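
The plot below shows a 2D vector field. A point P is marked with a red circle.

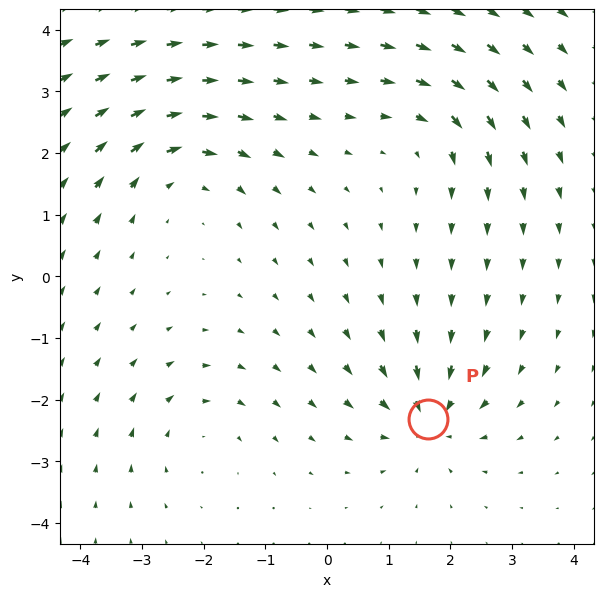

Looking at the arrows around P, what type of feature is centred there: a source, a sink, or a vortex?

sink

At P (1.6, -2.3) the arrows converge inward. Divergence about -6, curl ≈0 — negative divergence with near-zero curl is a sink.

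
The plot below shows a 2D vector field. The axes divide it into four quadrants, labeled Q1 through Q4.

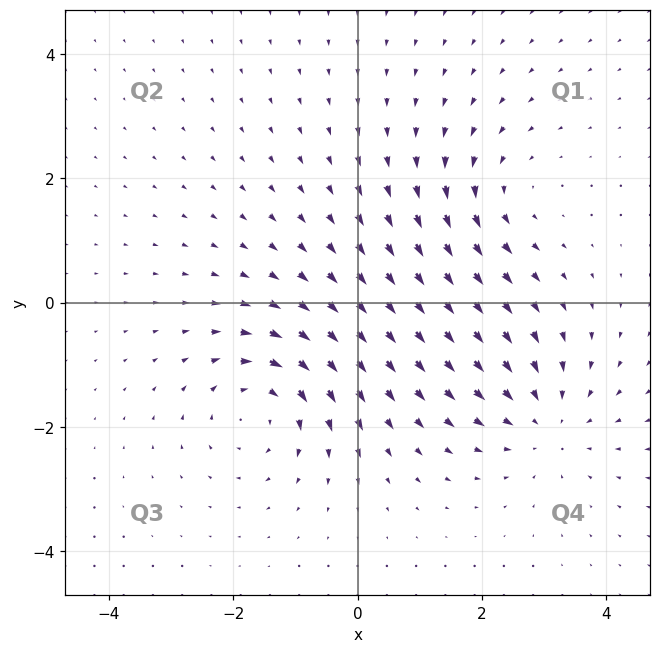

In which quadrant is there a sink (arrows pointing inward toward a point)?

The sink sits at approximately (3.0, -1.9), which lies in quadrant Q4. The divergence there is about -4, negative as expected for a sink.

Q4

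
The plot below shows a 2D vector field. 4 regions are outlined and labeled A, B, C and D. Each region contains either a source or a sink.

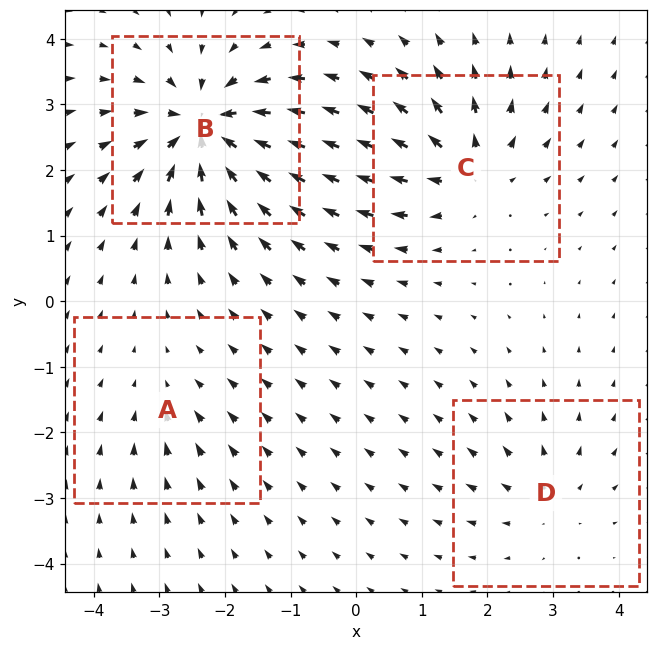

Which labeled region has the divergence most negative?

B

Divergence at each region's feature centre — A: about -3, B: about -9, C: about +6, D: about +4. Region B is most negative.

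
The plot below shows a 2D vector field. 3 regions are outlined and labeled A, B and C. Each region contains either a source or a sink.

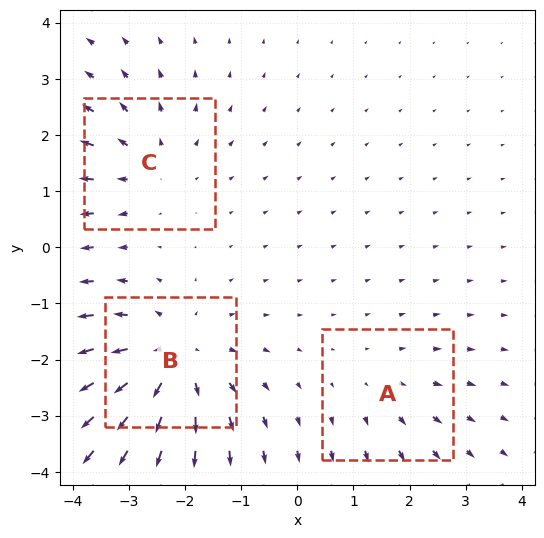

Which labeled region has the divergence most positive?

Divergence at each region's feature centre — A: about +2, B: about +4, C: about +3. Region B is most positive.

B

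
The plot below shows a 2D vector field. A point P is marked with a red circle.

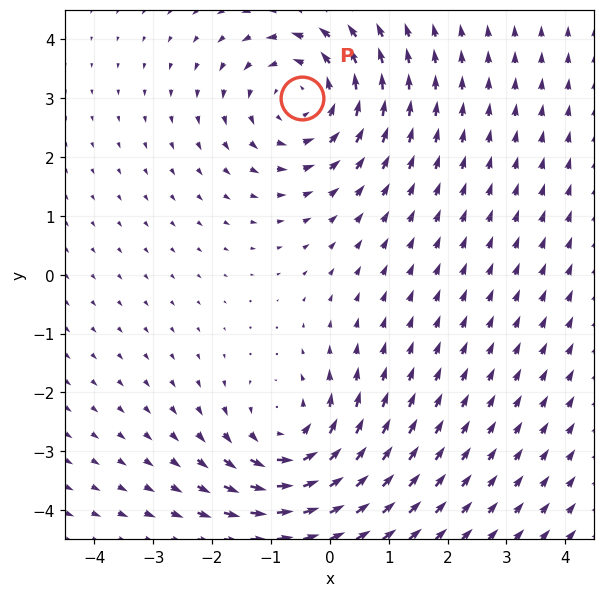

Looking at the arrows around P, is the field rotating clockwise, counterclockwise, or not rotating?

Near P at (-0.5, 3.0) the arrows circulate counterclockwise. The curl (z-component) there is about +3; positive curl means counterclockwise rotation.

counterclockwise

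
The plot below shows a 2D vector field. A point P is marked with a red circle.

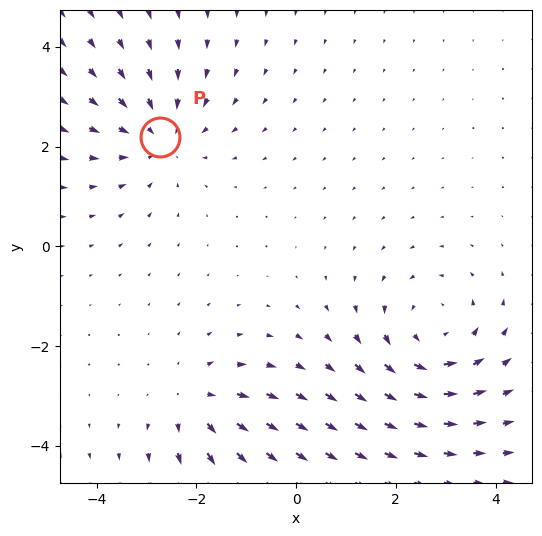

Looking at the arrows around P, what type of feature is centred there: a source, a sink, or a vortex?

sink

At P (-2.7, 2.2) the arrows converge inward. Divergence about -3, curl ≈0 — negative divergence with near-zero curl is a sink.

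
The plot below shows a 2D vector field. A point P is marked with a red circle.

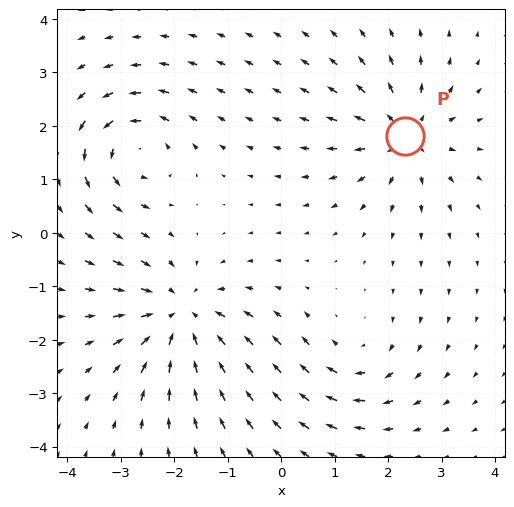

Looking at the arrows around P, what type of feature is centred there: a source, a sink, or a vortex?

At P (2.3, 1.8) the arrows spread outward. Divergence about +4, curl ≈0 — positive divergence with near-zero curl is a source.

source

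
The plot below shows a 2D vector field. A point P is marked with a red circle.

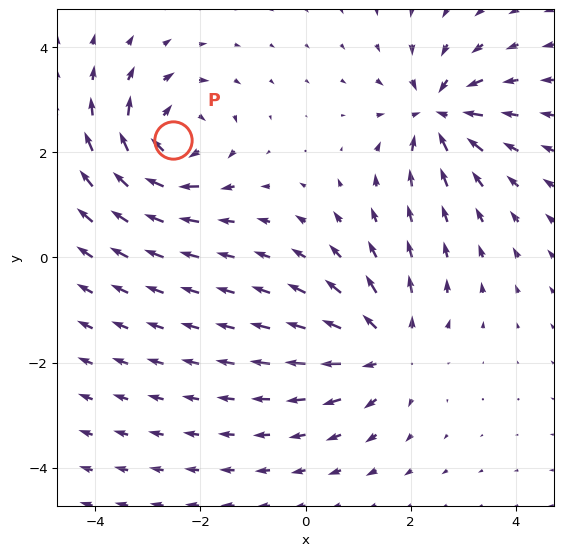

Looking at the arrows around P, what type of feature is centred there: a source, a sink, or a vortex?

vortex

At P (-2.5, 2.2) the arrows circulate clockwise. Divergence ≈0, curl about -5 — near-zero divergence with nonzero curl is a vortex.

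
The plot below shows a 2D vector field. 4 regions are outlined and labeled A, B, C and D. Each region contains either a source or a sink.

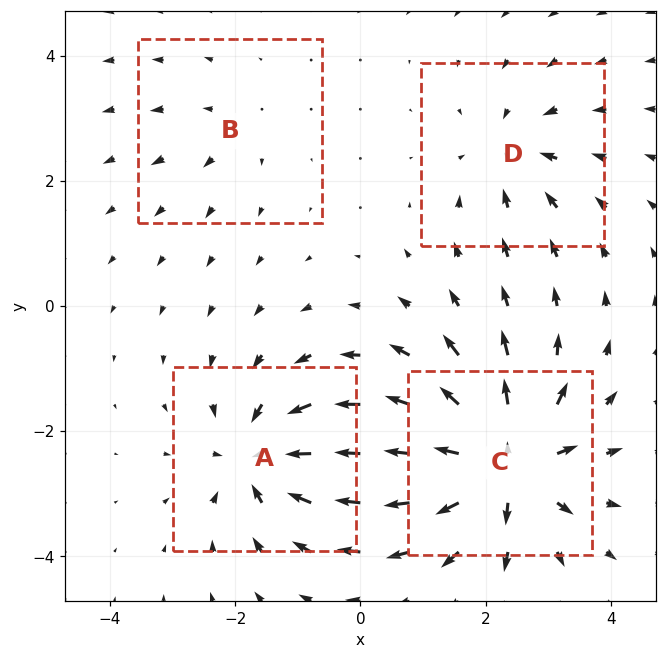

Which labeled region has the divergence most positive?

Divergence at each region's feature centre — A: about -6, B: about +2, C: about +9, D: about -4. Region C is most positive.

C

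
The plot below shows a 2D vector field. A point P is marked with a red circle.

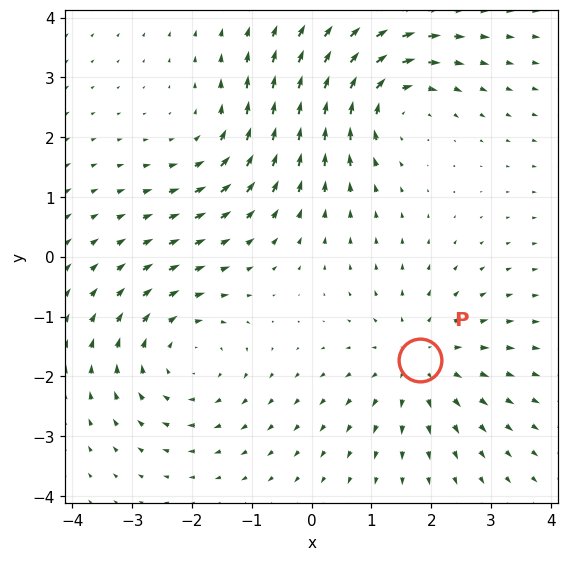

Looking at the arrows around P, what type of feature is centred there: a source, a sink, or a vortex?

source

At P (1.8, -1.7) the arrows spread outward. Divergence about +4, curl ≈0 — positive divergence with near-zero curl is a source.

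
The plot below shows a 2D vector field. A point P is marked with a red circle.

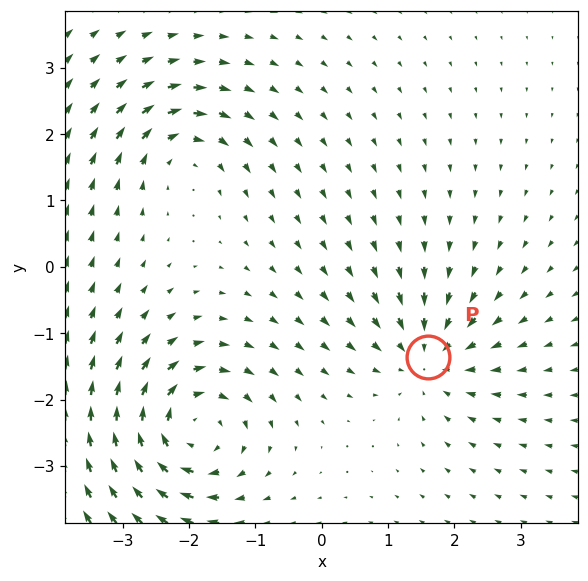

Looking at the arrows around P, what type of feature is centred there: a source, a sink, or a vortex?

At P (1.6, -1.4) the arrows converge inward. Divergence about -4, curl ≈0 — negative divergence with near-zero curl is a sink.

sink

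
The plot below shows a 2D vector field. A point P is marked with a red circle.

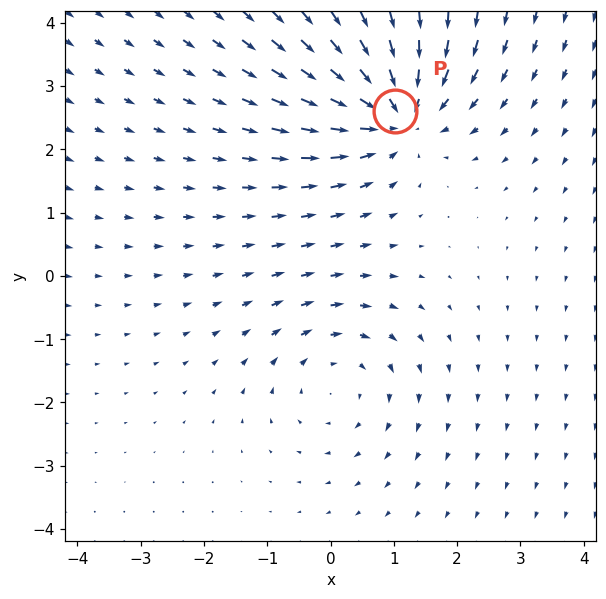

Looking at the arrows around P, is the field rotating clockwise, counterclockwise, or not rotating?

not rotating

Near P at (1.0, 2.6) the arrows show no circulation. The curl there is ≈0.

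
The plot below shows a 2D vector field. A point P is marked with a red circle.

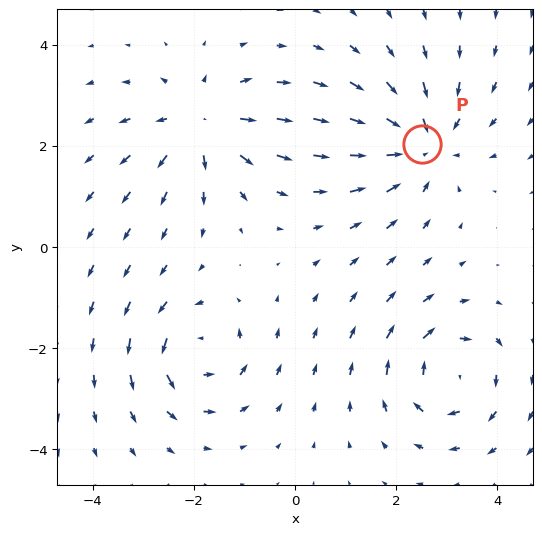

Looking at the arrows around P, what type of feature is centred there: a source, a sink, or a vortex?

At P (2.5, 2.0) the arrows converge inward. Divergence about -5, curl ≈0 — negative divergence with near-zero curl is a sink.

sink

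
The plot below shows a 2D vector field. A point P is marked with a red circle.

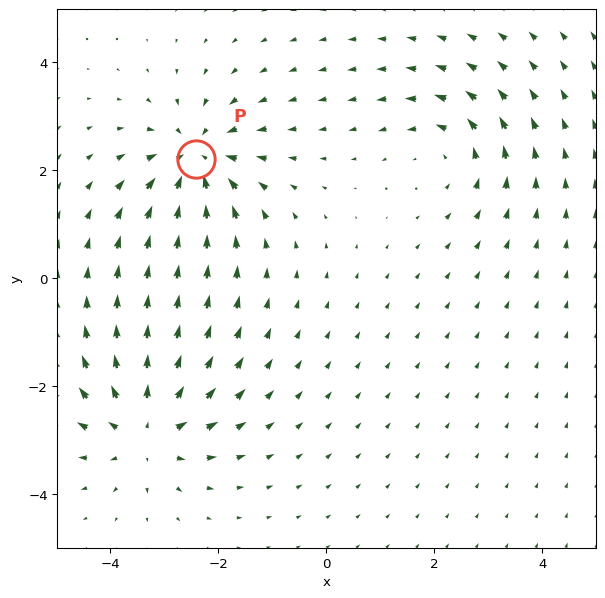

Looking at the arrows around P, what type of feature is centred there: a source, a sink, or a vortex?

At P (-2.4, 2.2) the arrows converge inward. Divergence about -4, curl ≈0 — negative divergence with near-zero curl is a sink.

sink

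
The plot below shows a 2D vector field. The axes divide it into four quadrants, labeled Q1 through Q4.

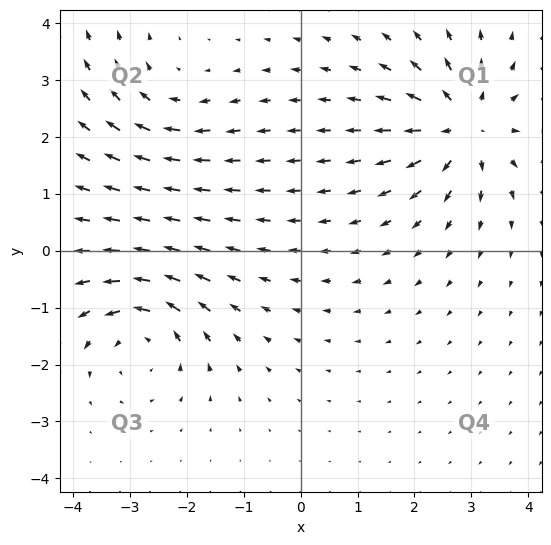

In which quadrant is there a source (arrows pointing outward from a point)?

The source sits at approximately (2.9, 2.2), which lies in quadrant Q1. The divergence there is about +6, positive as expected for a source.

Q1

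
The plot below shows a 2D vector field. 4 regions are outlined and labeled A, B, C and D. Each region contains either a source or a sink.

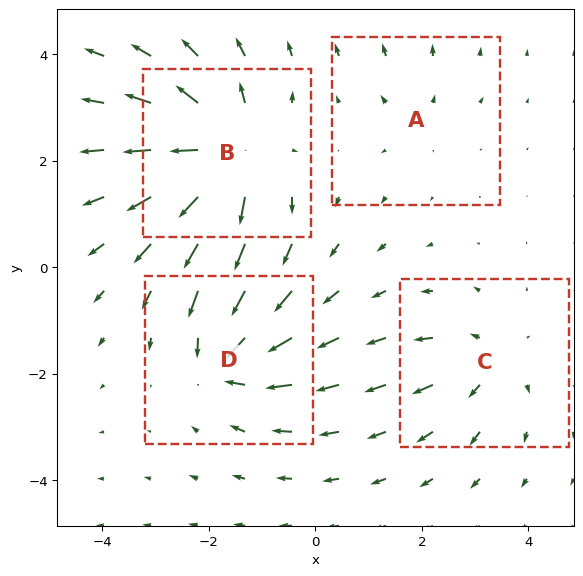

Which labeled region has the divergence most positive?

Divergence at each region's feature centre — A: about +2, B: about +8, C: about +4, D: about -6. Region B is most positive.

B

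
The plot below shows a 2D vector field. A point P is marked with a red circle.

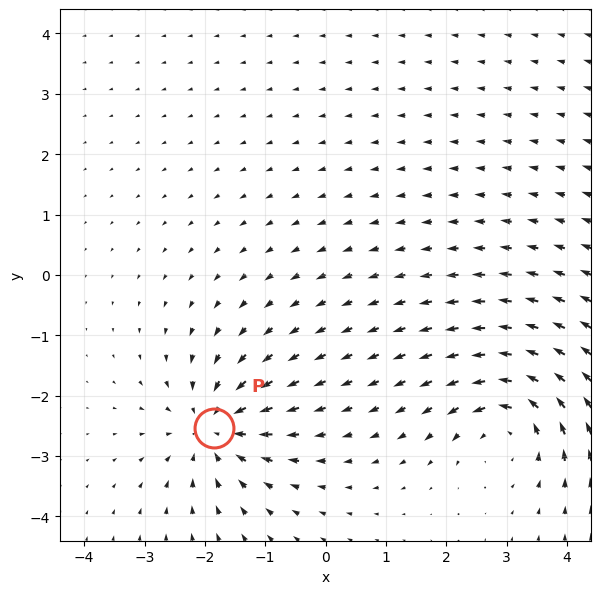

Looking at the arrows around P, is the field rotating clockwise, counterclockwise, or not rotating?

not rotating

Near P at (-1.9, -2.5) the arrows show no circulation. The curl there is ≈0.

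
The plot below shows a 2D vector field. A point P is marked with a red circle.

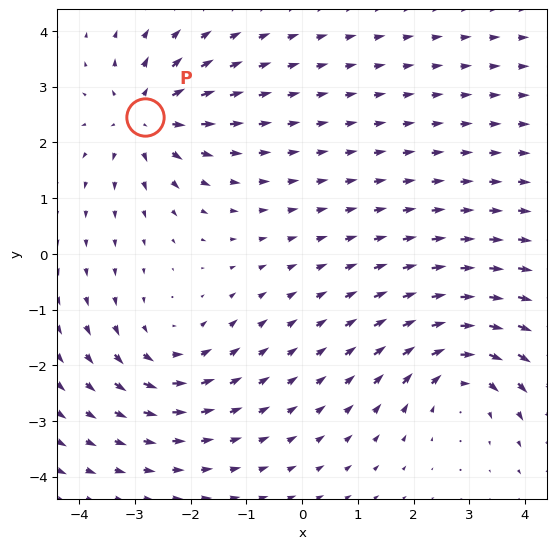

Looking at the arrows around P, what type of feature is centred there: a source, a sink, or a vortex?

At P (-2.8, 2.5) the arrows spread outward. Divergence about +4, curl ≈0 — positive divergence with near-zero curl is a source.

source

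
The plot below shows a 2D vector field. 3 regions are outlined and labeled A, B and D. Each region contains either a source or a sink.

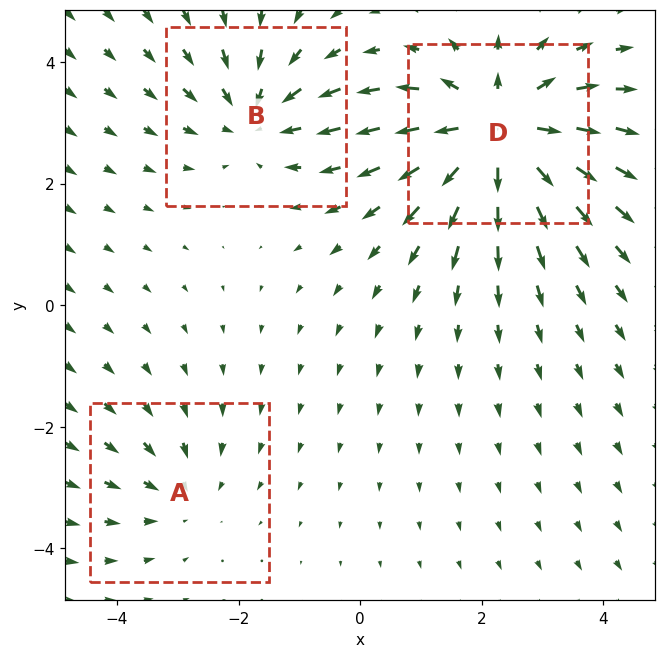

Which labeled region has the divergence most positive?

Divergence at each region's feature centre — A: about -2, B: about -3, D: about +5. Region D is most positive.

D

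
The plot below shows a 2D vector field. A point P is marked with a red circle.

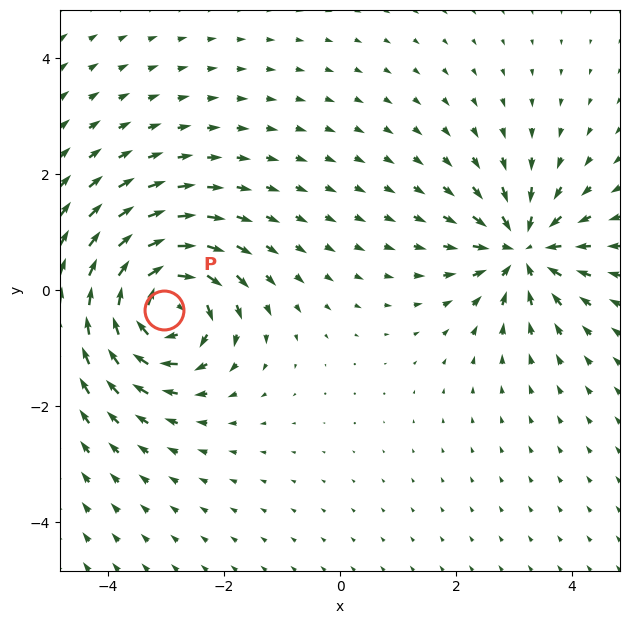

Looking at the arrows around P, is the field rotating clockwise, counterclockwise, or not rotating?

clockwise

Near P at (-3.0, -0.3) the arrows circulate clockwise. The curl (z-component) there is about -6; negative curl means clockwise rotation.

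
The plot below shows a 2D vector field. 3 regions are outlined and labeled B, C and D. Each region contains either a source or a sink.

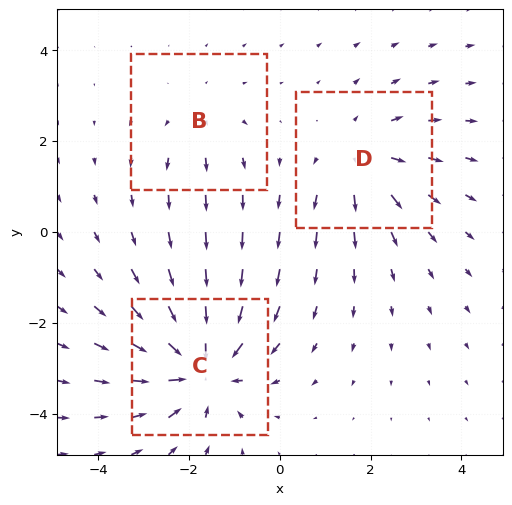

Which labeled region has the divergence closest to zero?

B

Divergence at each region's feature centre — B: about +2, C: about -5, D: about +3. Region B is closest to zero.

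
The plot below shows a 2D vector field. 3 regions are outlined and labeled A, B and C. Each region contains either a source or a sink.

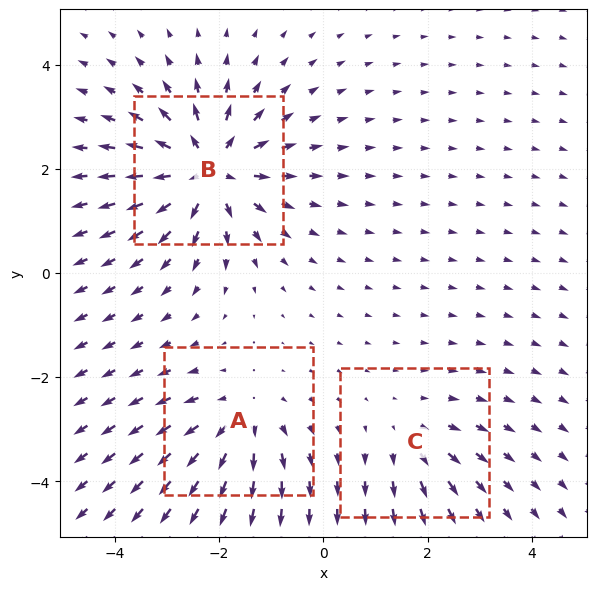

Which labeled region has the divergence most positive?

Divergence at each region's feature centre — A: about +4, B: about +6, C: about +2. Region B is most positive.

B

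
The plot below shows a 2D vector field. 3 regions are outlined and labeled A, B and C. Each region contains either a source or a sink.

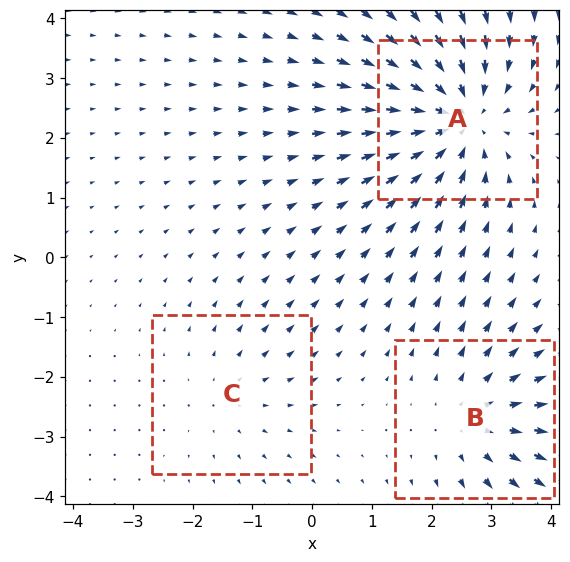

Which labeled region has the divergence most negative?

Divergence at each region's feature centre — A: about -4, B: about +3, C: about +2. Region A is most negative.

A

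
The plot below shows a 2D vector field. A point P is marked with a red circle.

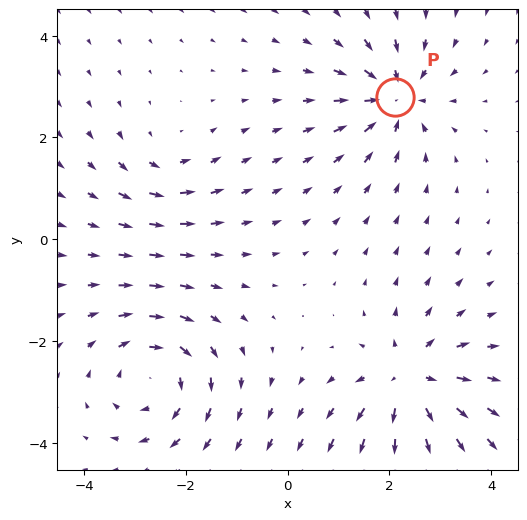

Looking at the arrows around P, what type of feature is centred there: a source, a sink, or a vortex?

sink

At P (2.1, 2.8) the arrows converge inward. Divergence about -6, curl ≈0 — negative divergence with near-zero curl is a sink.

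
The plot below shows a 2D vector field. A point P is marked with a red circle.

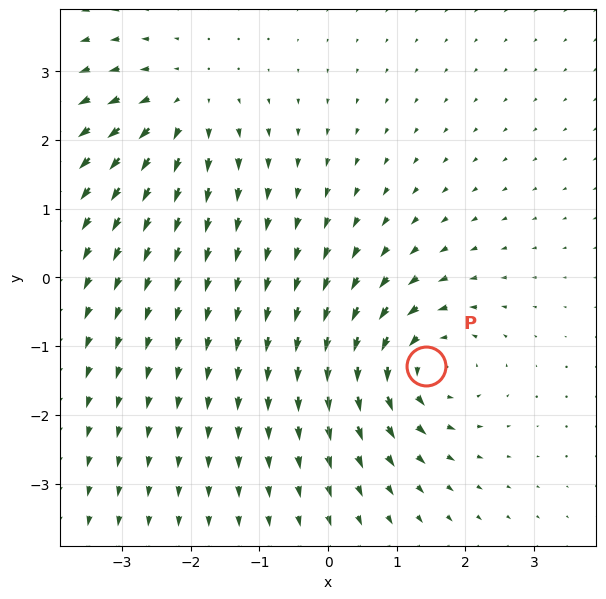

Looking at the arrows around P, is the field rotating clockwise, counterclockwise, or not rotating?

Near P at (1.4, -1.3) the arrows circulate counterclockwise. The curl (z-component) there is about +5; positive curl means counterclockwise rotation.

counterclockwise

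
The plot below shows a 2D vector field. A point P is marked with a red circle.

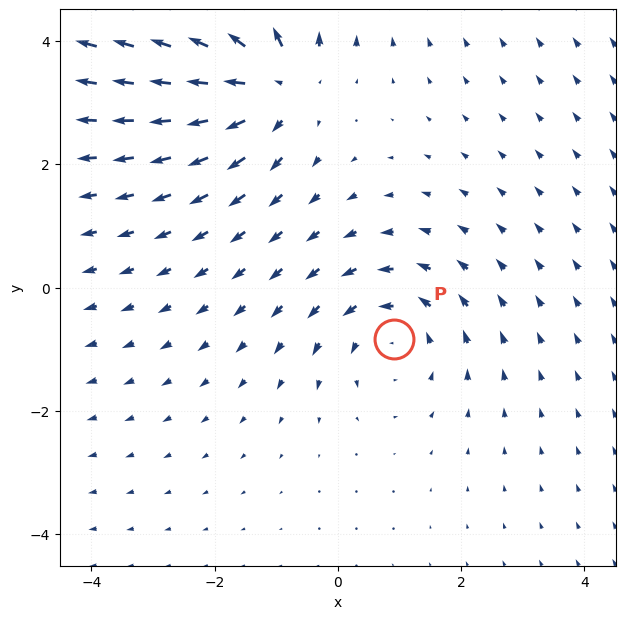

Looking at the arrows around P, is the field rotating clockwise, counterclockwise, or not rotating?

Near P at (0.9, -0.8) the arrows circulate counterclockwise. The curl (z-component) there is about +3; positive curl means counterclockwise rotation.

counterclockwise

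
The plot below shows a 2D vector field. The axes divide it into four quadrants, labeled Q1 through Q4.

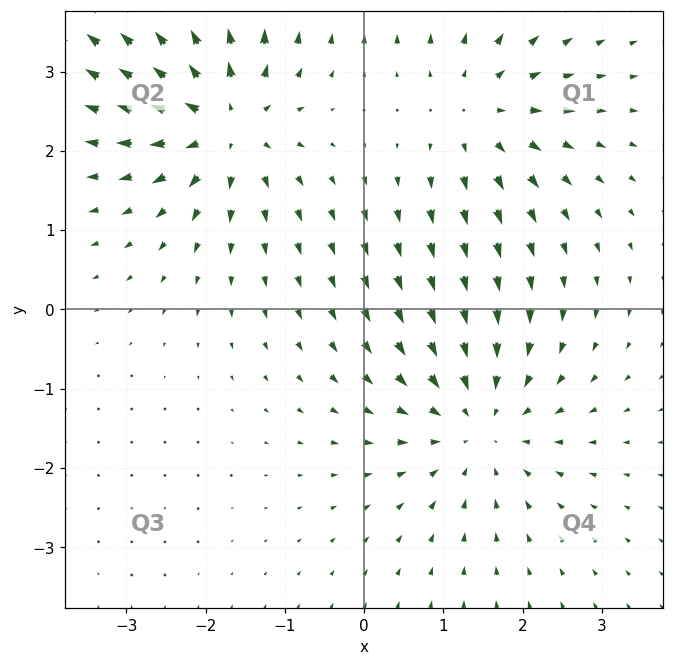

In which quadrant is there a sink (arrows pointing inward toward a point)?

The sink sits at approximately (1.5, -1.5), which lies in quadrant Q4. The divergence there is about -4, negative as expected for a sink.

Q4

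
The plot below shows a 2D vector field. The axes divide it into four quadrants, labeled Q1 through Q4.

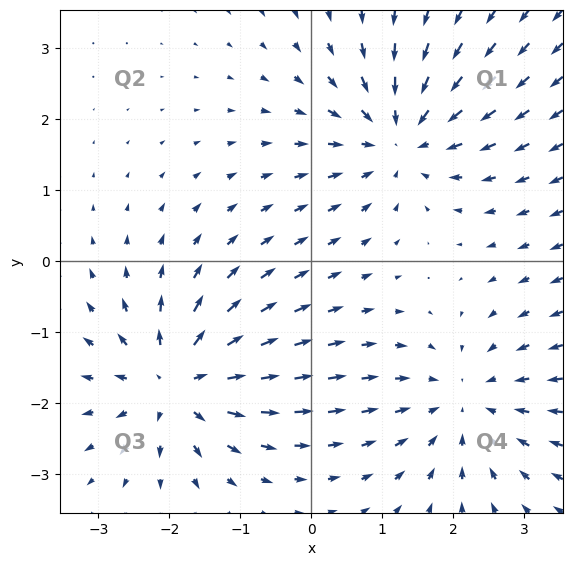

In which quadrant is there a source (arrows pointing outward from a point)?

Q3

The source sits at approximately (-1.9, -1.7), which lies in quadrant Q3. The divergence there is about +6, positive as expected for a source.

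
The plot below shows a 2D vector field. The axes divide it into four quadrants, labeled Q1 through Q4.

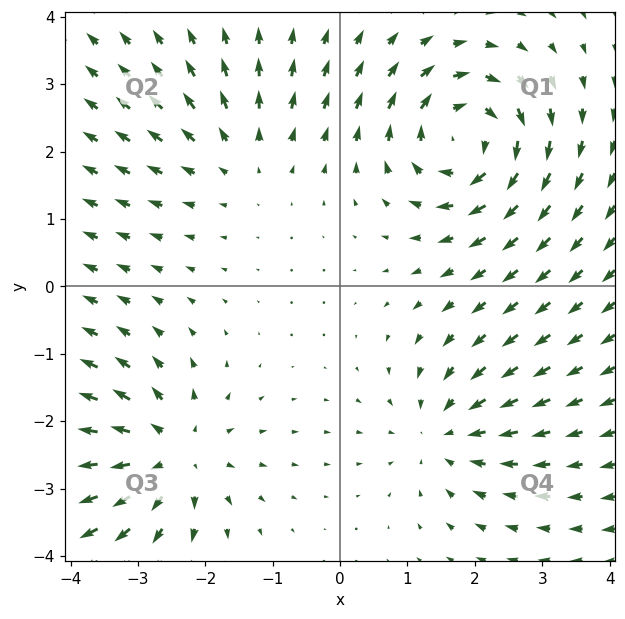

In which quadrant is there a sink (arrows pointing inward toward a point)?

Q4

The sink sits at approximately (1.6, -2.2), which lies in quadrant Q4. The divergence there is about -4, negative as expected for a sink.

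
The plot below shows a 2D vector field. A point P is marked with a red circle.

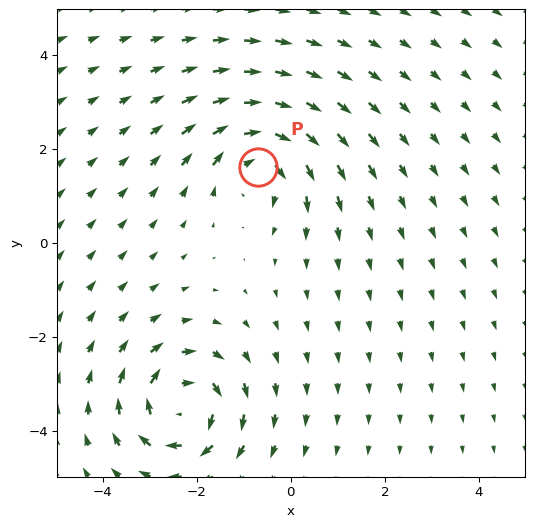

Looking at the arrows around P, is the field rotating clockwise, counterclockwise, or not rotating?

clockwise

Near P at (-0.7, 1.6) the arrows circulate clockwise. The curl (z-component) there is about -4; negative curl means clockwise rotation.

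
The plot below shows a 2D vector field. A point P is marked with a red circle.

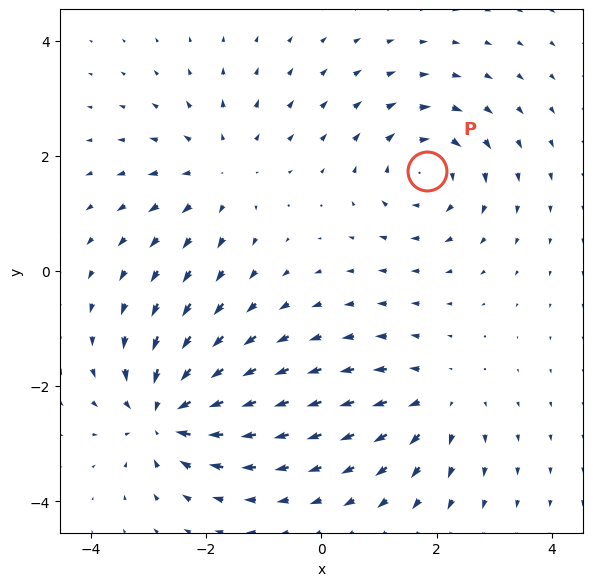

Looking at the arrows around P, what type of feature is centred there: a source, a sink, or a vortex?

At P (1.8, 1.7) the arrows circulate clockwise. Divergence ≈0, curl about -5 — near-zero divergence with nonzero curl is a vortex.

vortex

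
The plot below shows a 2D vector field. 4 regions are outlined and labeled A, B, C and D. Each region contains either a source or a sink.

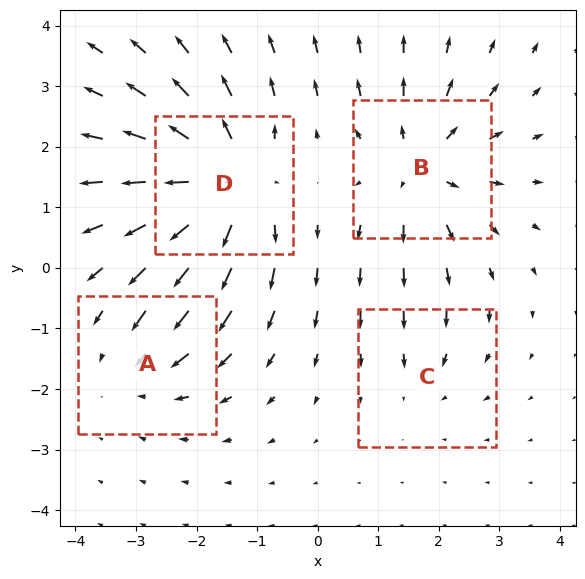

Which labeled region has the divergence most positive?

D

Divergence at each region's feature centre — A: about -3, B: about +5, C: about -2, D: about +7. Region D is most positive.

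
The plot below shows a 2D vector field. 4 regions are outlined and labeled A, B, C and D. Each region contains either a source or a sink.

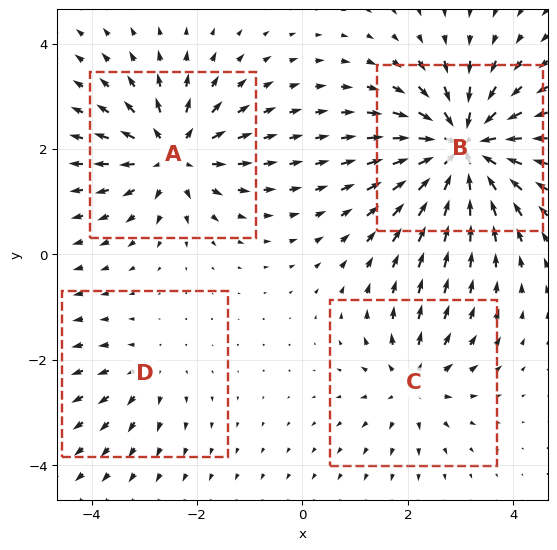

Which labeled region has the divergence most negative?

Divergence at each region's feature centre — A: about +6, B: about -8, C: about +4, D: about +3. Region B is most negative.

B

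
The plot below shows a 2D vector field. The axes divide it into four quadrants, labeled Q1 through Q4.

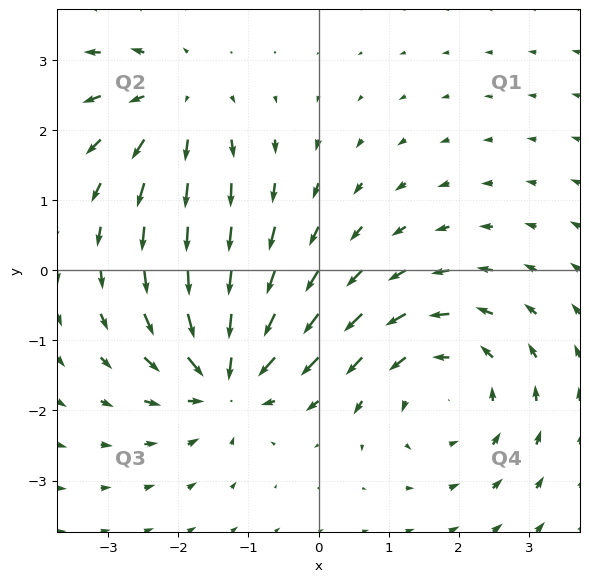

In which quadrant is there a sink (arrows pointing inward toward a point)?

Q3

The sink sits at approximately (-1.3, -1.5), which lies in quadrant Q3. The divergence there is about -7, negative as expected for a sink.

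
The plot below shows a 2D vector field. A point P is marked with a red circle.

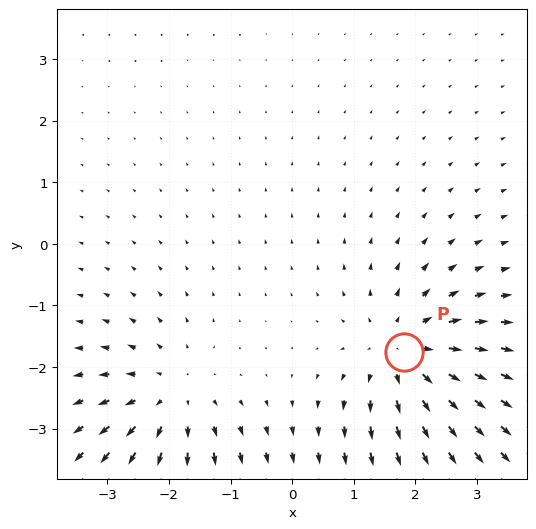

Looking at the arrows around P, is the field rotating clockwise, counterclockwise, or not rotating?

not rotating

Near P at (1.8, -1.8) the arrows show no circulation. The curl there is ≈0.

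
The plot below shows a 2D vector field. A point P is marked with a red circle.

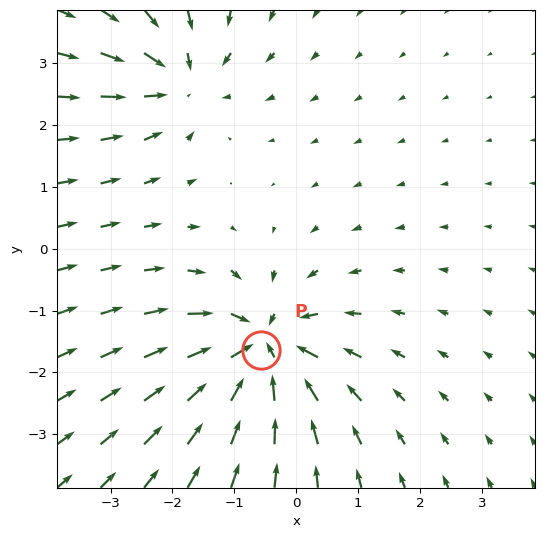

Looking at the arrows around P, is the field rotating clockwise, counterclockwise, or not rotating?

not rotating

Near P at (-0.6, -1.6) the arrows show no circulation. The curl there is ≈0.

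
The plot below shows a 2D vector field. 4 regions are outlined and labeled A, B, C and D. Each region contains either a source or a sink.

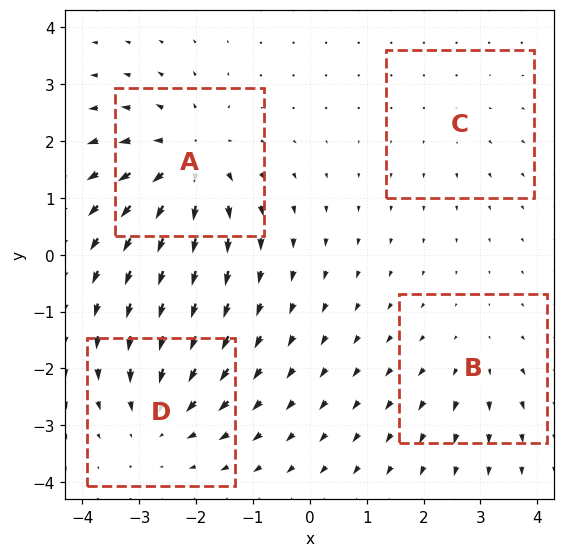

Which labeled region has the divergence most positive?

Divergence at each region's feature centre — A: about +7, B: about +3, C: about +2, D: about -5. Region A is most positive.

A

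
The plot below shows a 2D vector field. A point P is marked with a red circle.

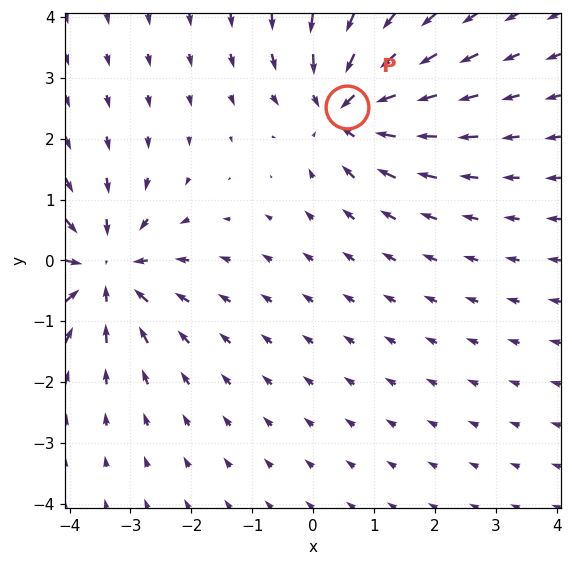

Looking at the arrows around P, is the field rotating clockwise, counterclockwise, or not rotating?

not rotating

Near P at (0.6, 2.5) the arrows show no circulation. The curl there is ≈0.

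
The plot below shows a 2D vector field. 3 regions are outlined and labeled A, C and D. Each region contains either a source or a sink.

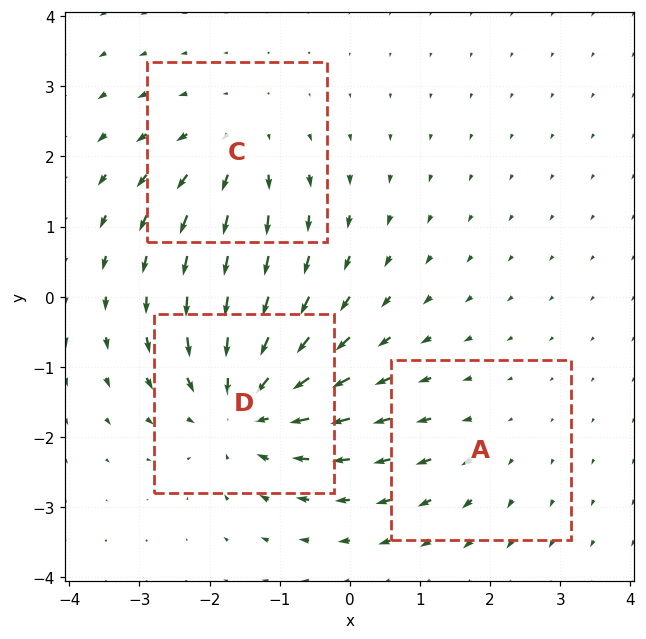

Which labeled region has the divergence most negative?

D

Divergence at each region's feature centre — A: about +2, C: about +3, D: about -5. Region D is most negative.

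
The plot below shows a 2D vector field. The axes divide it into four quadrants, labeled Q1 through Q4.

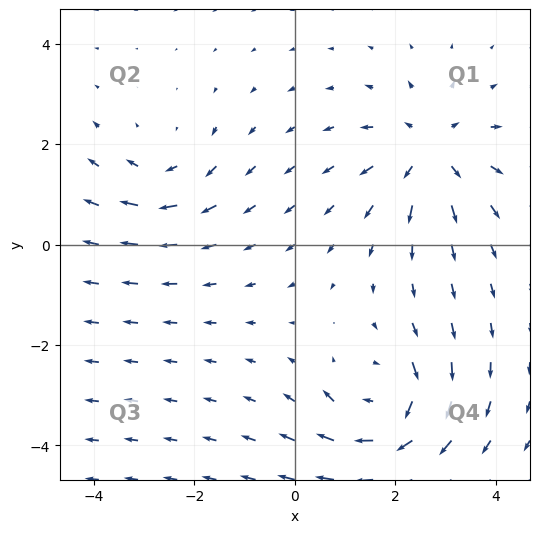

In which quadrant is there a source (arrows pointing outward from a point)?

Q1

The source sits at approximately (2.7, 1.9), which lies in quadrant Q1. The divergence there is about +3, positive as expected for a source.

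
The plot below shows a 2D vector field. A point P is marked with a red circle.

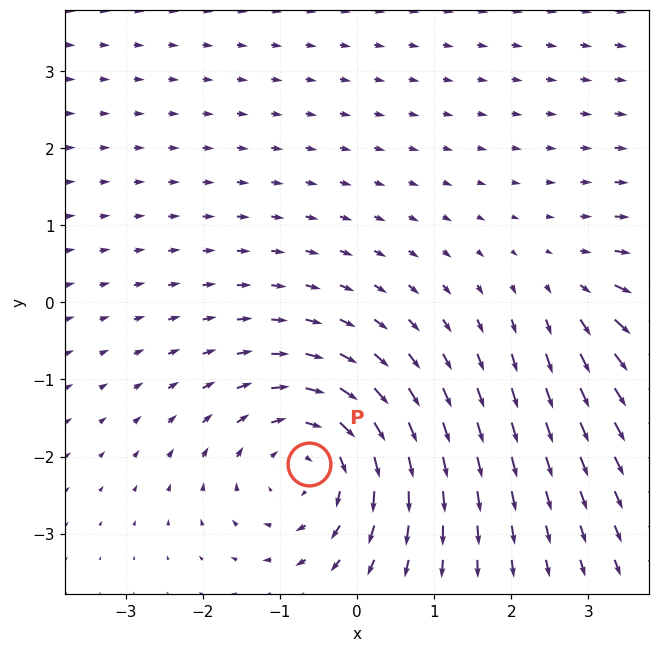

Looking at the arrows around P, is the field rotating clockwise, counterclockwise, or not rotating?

clockwise

Near P at (-0.6, -2.1) the arrows circulate clockwise. The curl (z-component) there is about -4; negative curl means clockwise rotation.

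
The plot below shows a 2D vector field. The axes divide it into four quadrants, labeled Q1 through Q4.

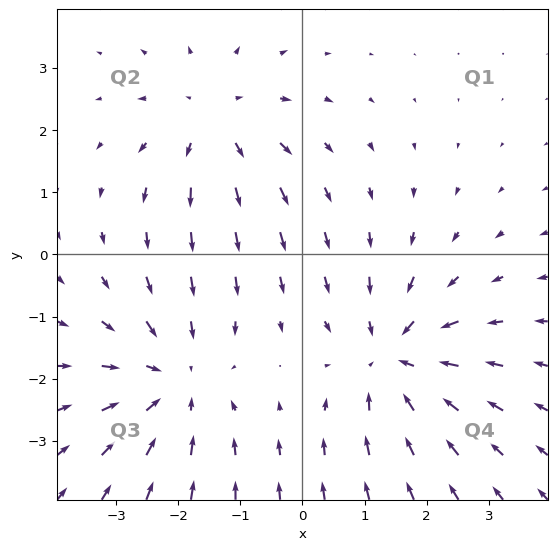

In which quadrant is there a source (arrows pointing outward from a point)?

Q2

The source sits at approximately (-1.4, 2.1), which lies in quadrant Q2. The divergence there is about +3, positive as expected for a source.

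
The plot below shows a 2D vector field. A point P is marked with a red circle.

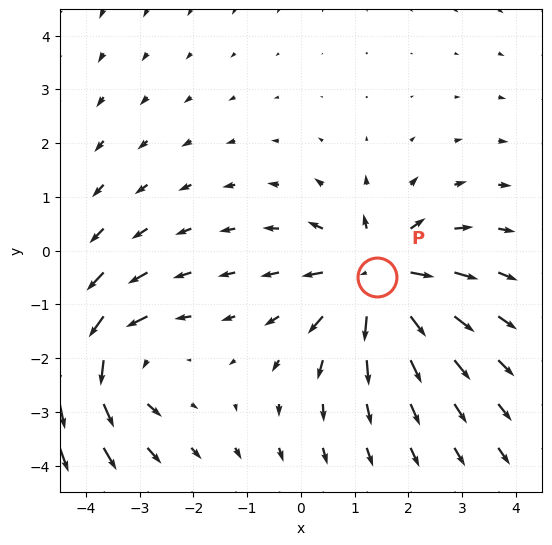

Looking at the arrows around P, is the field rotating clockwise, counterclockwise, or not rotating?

Near P at (1.4, -0.5) the arrows show no circulation. The curl there is ≈0.

not rotating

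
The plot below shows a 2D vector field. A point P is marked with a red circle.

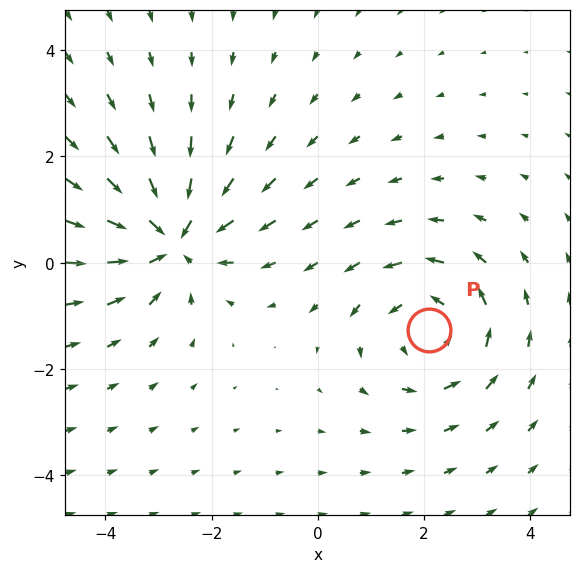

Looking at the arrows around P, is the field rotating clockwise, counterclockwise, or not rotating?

Near P at (2.1, -1.3) the arrows circulate counterclockwise. The curl (z-component) there is about +3; positive curl means counterclockwise rotation.

counterclockwise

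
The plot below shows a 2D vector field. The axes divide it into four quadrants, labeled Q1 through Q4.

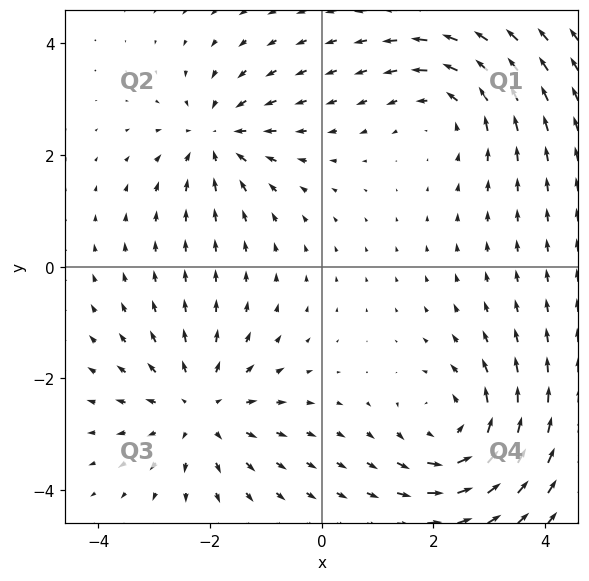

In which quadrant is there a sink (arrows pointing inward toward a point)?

The sink sits at approximately (-1.9, 2.3), which lies in quadrant Q2. The divergence there is about -4, negative as expected for a sink.

Q2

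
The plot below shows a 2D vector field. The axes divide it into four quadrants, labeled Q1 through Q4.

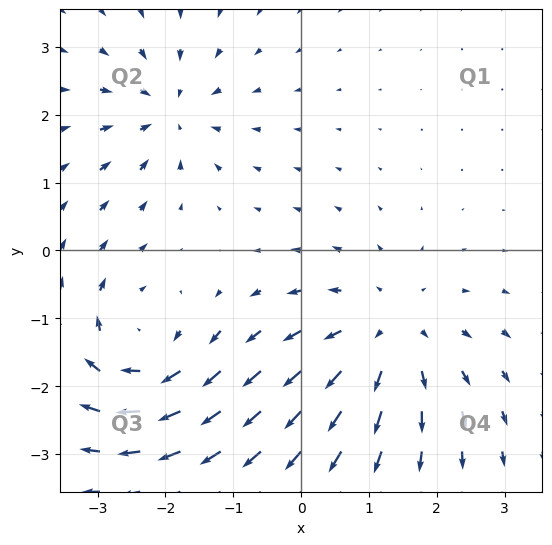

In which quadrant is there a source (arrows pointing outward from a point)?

Q4

The source sits at approximately (1.3, -1.2), which lies in quadrant Q4. The divergence there is about +4, positive as expected for a source.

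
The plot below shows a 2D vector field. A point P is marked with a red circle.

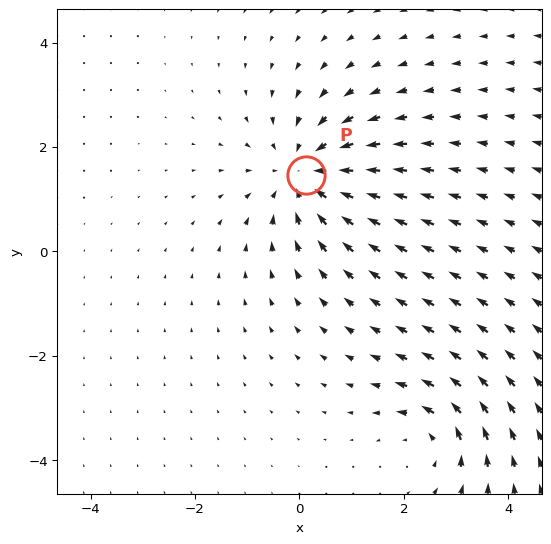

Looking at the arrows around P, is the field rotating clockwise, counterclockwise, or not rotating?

Near P at (0.1, 1.5) the arrows show no circulation. The curl there is ≈0.

not rotating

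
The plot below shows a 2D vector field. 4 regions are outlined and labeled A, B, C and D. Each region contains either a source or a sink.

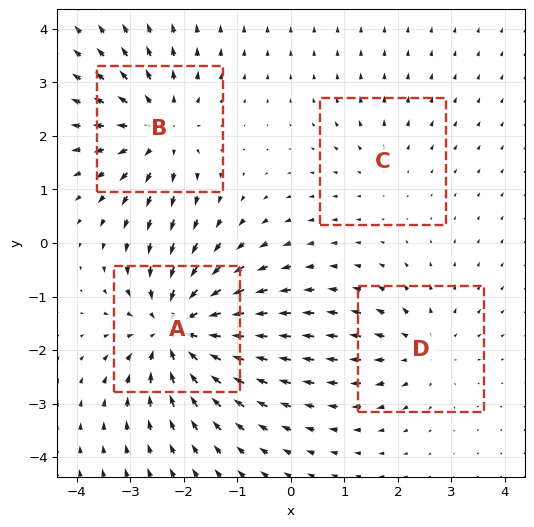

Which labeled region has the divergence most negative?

A

Divergence at each region's feature centre — A: about -7, B: about +5, C: about +2, D: about +3. Region A is most negative.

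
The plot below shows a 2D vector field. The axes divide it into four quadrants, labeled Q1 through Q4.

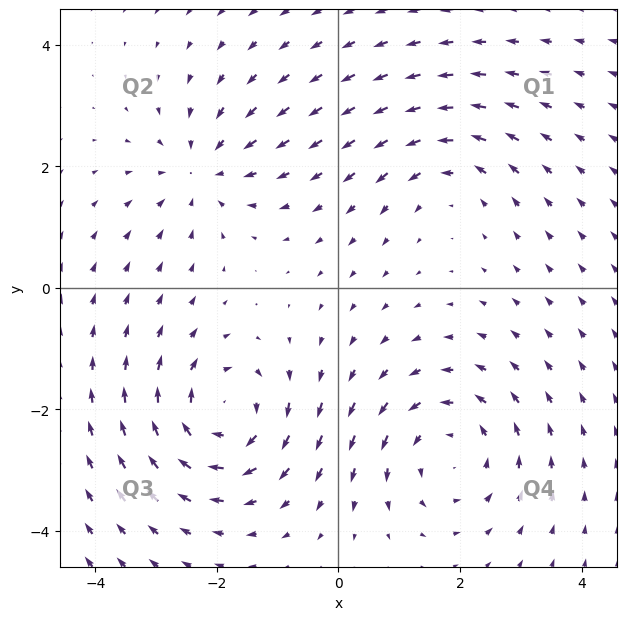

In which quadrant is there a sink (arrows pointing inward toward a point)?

Q2

The sink sits at approximately (-2.2, 1.9), which lies in quadrant Q2. The divergence there is about -4, negative as expected for a sink.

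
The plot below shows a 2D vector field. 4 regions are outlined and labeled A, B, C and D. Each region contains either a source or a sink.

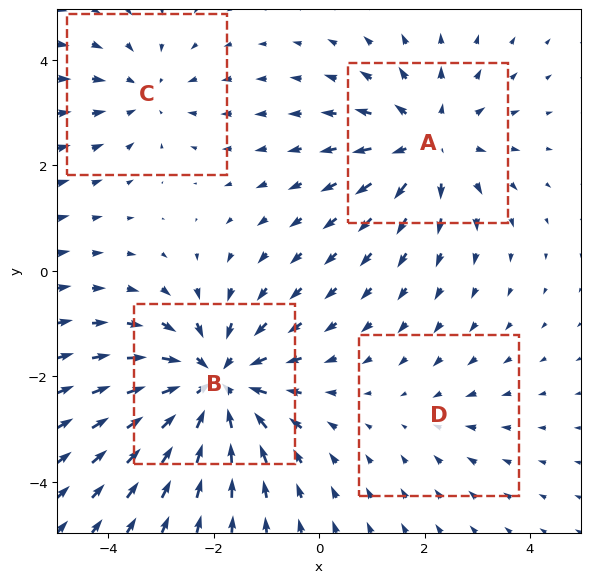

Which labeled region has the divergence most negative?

Divergence at each region's feature centre — A: about +4, B: about -6, C: about -3, D: about -2. Region B is most negative.

B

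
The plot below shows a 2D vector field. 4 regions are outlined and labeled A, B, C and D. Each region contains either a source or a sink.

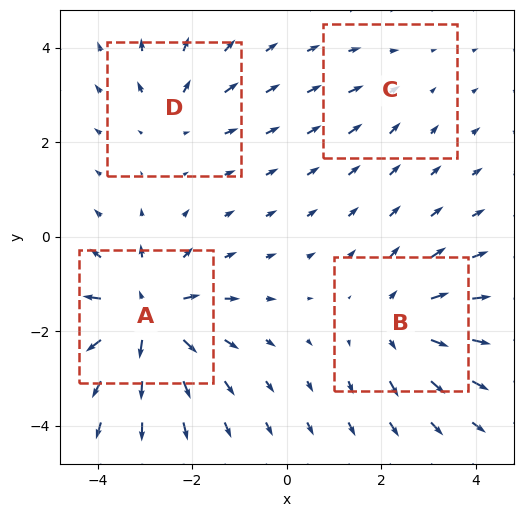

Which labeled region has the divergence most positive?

A

Divergence at each region's feature centre — A: about +7, B: about +5, C: about -2, D: about +3. Region A is most positive.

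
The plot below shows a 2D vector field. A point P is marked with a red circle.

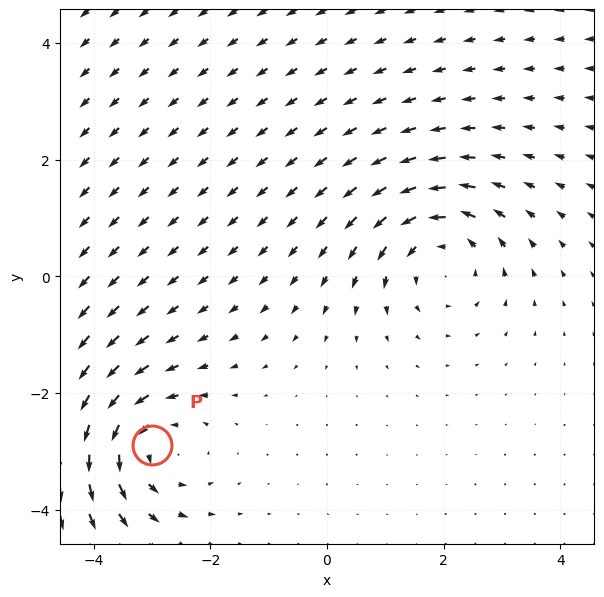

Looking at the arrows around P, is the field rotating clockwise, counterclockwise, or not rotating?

Near P at (-3.0, -2.9) the arrows circulate counterclockwise. The curl (z-component) there is about +5; positive curl means counterclockwise rotation.

counterclockwise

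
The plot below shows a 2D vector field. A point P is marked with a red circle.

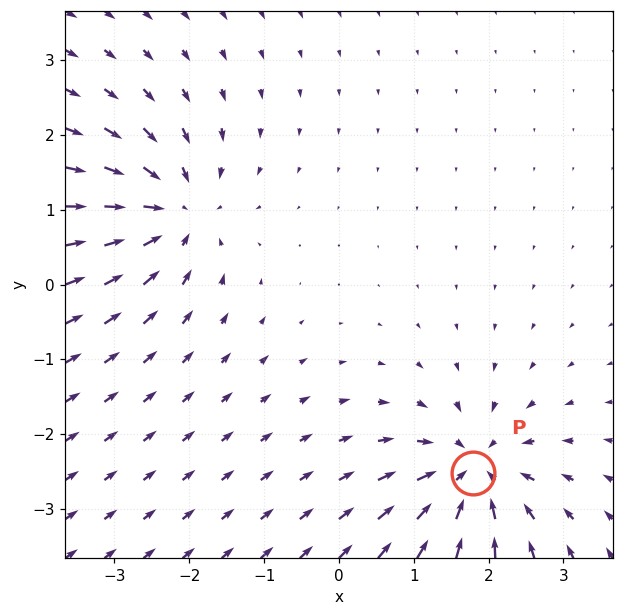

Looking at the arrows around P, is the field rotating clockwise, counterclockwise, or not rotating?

not rotating

Near P at (1.8, -2.5) the arrows show no circulation. The curl there is ≈0.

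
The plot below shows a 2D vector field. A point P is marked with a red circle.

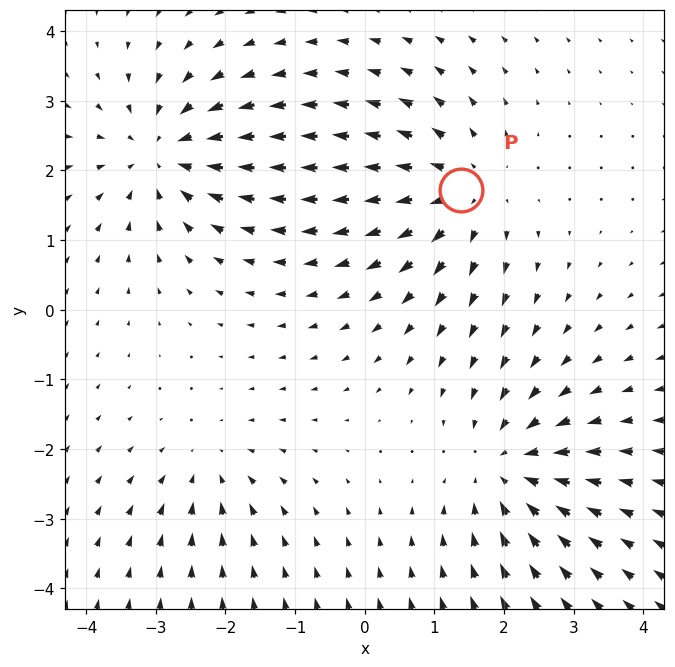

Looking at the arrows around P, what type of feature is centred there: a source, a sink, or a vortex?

At P (1.4, 1.7) the arrows spread outward. Divergence about +5, curl ≈0 — positive divergence with near-zero curl is a source.

source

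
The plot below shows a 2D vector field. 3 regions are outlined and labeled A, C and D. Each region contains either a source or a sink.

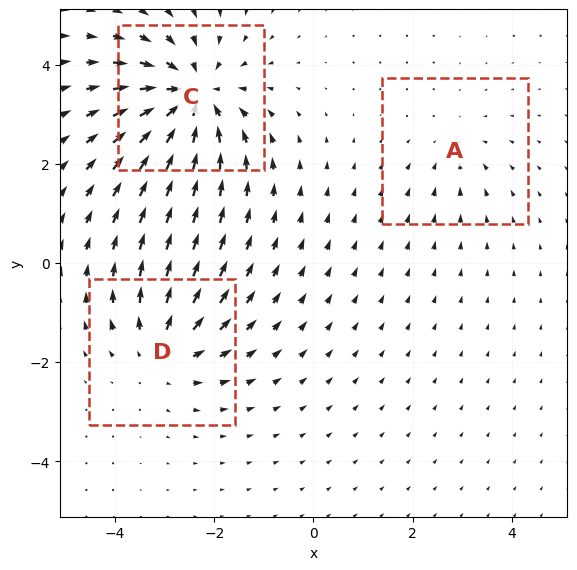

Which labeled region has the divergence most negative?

Divergence at each region's feature centre — A: about -2, C: about -5, D: about +3. Region C is most negative.

C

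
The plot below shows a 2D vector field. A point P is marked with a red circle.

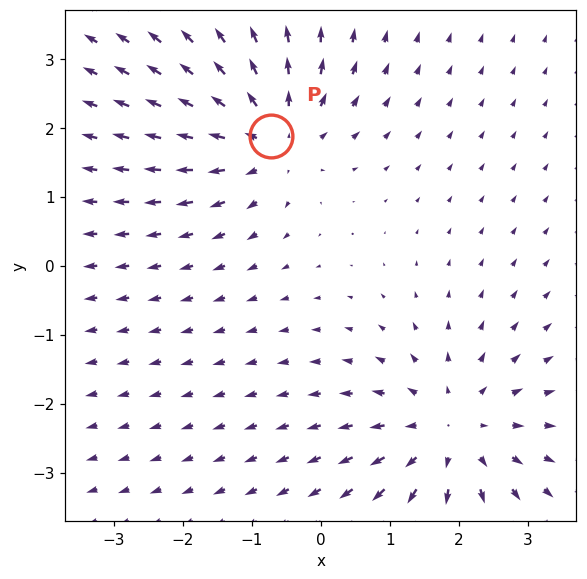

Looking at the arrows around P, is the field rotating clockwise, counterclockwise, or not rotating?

Near P at (-0.7, 1.9) the arrows show no circulation. The curl there is ≈0.

not rotating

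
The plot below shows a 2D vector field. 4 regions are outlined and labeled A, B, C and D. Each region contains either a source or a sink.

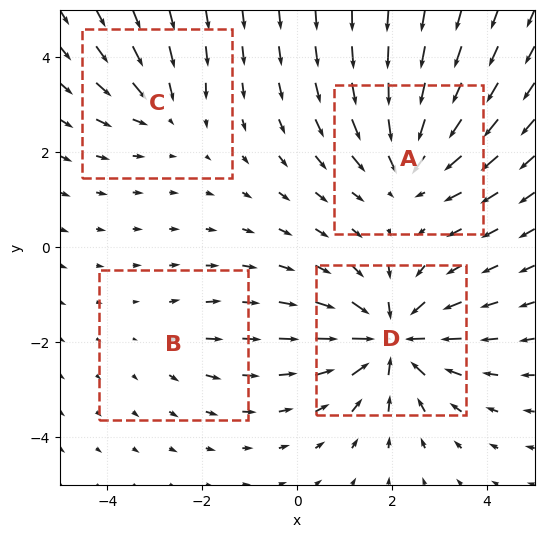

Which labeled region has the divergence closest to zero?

B

Divergence at each region's feature centre — A: about -5, B: about +2, C: about -3, D: about -6. Region B is closest to zero.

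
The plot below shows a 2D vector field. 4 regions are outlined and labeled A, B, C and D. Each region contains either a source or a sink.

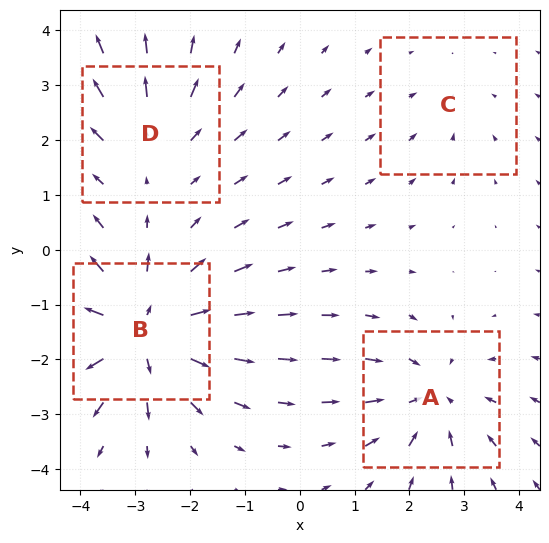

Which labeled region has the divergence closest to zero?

Divergence at each region's feature centre — A: about -4, B: about +6, C: about -2, D: about +3. Region C is closest to zero.

C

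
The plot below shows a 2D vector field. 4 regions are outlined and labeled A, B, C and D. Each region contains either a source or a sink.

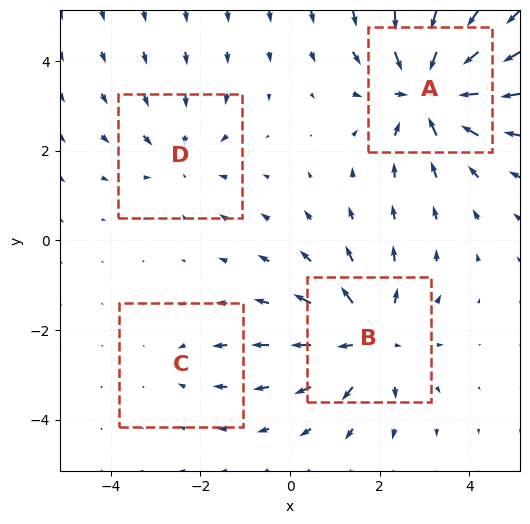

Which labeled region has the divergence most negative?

A

Divergence at each region's feature centre — A: about -6, B: about +5, C: about -2, D: about -3. Region A is most negative.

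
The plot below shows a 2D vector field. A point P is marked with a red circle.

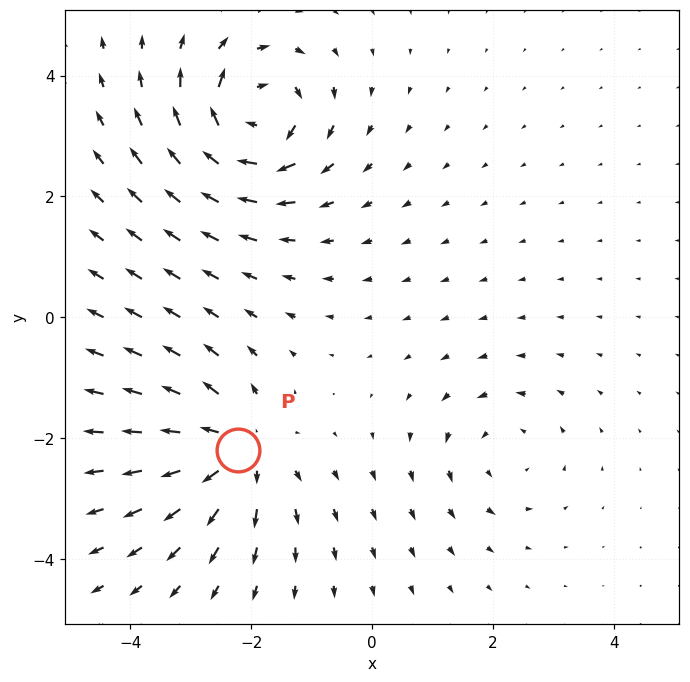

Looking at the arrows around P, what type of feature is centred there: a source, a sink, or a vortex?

source

At P (-2.2, -2.2) the arrows spread outward. Divergence about +5, curl ≈0 — positive divergence with near-zero curl is a source.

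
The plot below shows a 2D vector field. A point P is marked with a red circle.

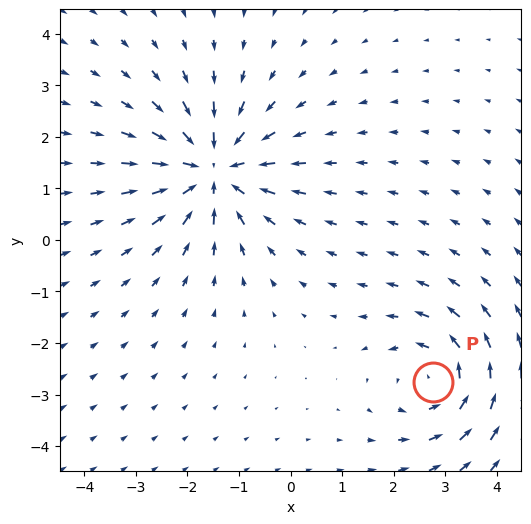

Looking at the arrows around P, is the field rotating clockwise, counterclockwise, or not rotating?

counterclockwise

Near P at (2.8, -2.7) the arrows circulate counterclockwise. The curl (z-component) there is about +4; positive curl means counterclockwise rotation.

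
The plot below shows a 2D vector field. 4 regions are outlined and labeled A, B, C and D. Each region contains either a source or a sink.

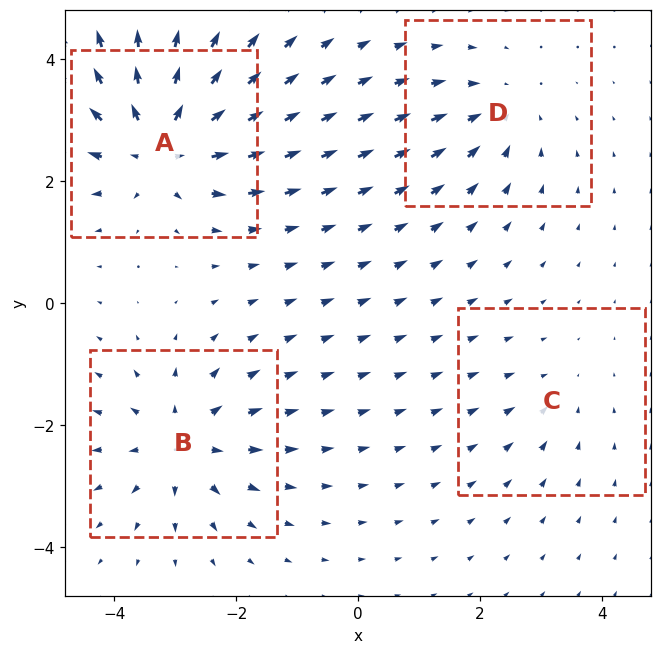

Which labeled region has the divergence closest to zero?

Divergence at each region's feature centre — A: about +7, B: about +5, C: about -2, D: about -3. Region C is closest to zero.

C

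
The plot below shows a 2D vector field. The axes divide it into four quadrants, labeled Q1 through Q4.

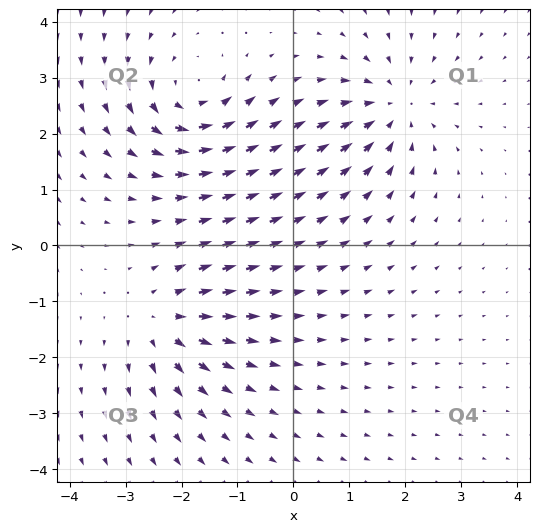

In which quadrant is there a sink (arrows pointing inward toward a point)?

Q1

The sink sits at approximately (1.8, 2.5), which lies in quadrant Q1. The divergence there is about -5, negative as expected for a sink.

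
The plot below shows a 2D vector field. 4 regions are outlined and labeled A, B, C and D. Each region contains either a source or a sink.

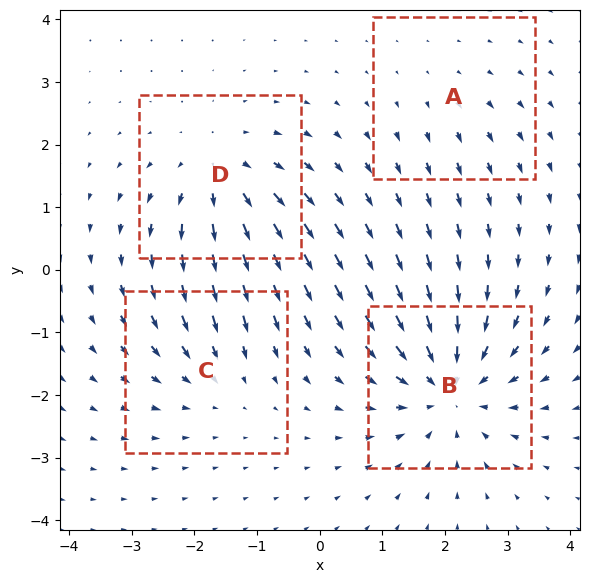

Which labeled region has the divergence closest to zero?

Divergence at each region's feature centre — A: about +2, B: about -6, C: about -3, D: about +5. Region A is closest to zero.

A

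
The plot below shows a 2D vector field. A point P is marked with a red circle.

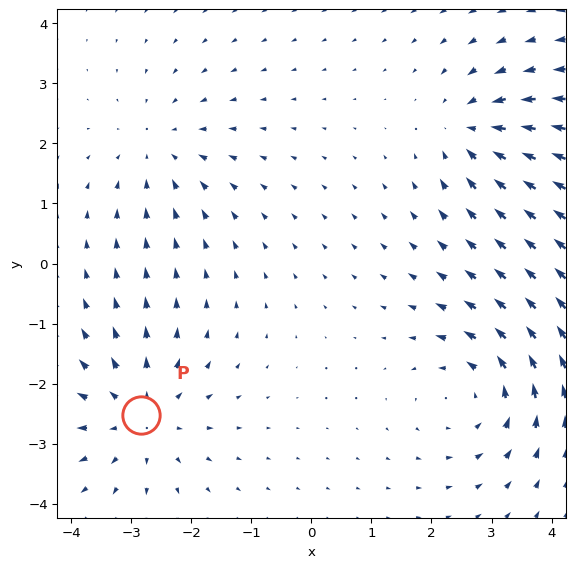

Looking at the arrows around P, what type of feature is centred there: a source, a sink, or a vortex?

At P (-2.8, -2.5) the arrows spread outward. Divergence about +4, curl ≈0 — positive divergence with near-zero curl is a source.

source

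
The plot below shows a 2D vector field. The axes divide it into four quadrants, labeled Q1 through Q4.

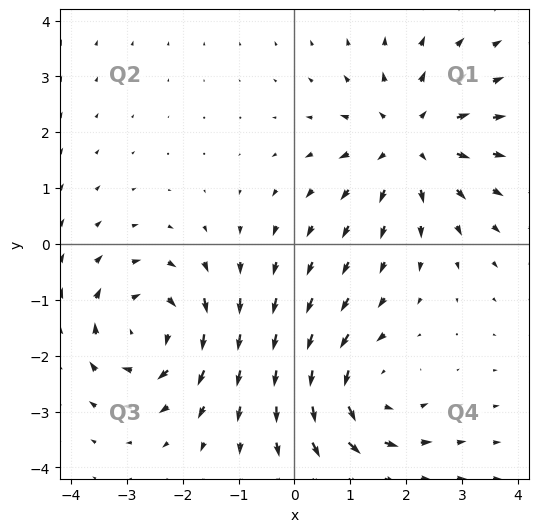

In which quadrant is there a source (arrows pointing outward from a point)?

The source sits at approximately (2.1, 1.8), which lies in quadrant Q1. The divergence there is about +4, positive as expected for a source.

Q1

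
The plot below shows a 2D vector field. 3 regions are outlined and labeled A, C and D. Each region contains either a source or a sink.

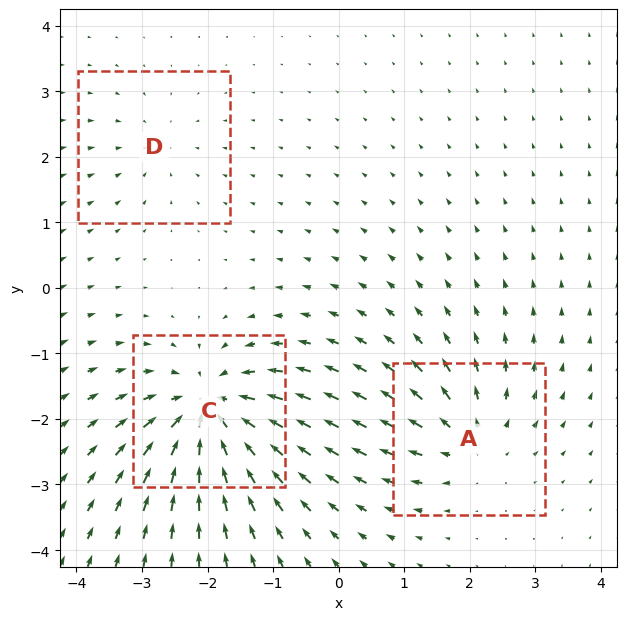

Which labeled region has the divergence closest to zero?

Divergence at each region's feature centre — A: about +4, C: about -7, D: about -2. Region D is closest to zero.

D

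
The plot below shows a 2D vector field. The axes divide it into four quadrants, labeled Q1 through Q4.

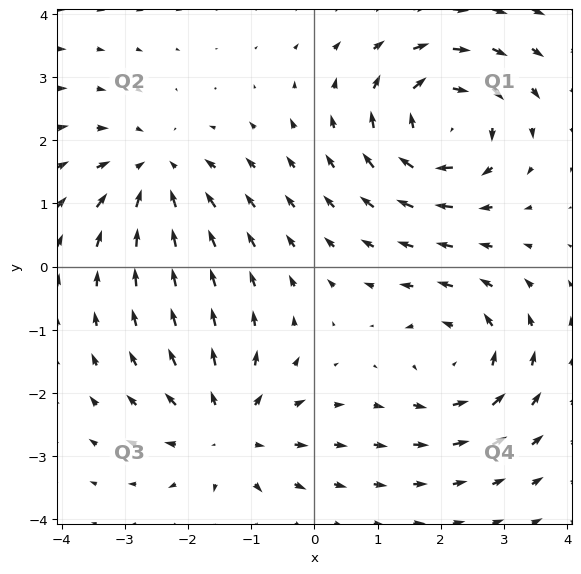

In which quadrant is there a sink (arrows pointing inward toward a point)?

Q2

The sink sits at approximately (-2.5, 1.5), which lies in quadrant Q2. The divergence there is about -3, negative as expected for a sink.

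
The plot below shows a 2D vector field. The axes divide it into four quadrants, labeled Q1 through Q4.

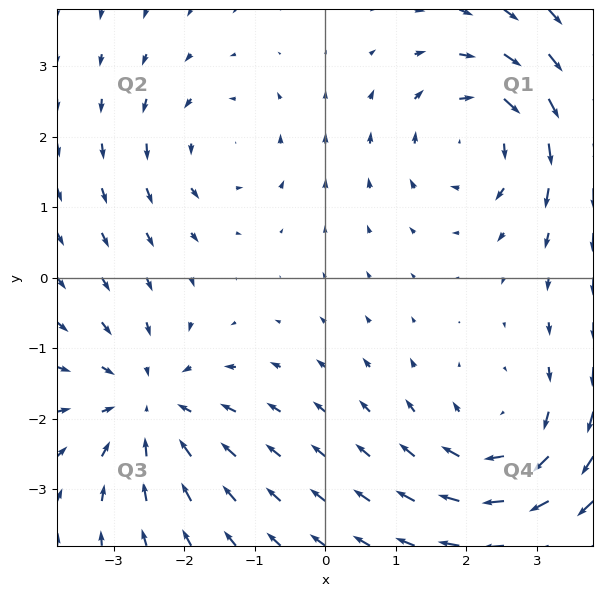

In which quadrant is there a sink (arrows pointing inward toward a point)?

The sink sits at approximately (-2.5, -1.8), which lies in quadrant Q3. The divergence there is about -4, negative as expected for a sink.

Q3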